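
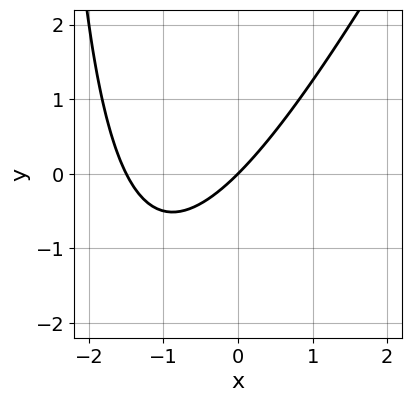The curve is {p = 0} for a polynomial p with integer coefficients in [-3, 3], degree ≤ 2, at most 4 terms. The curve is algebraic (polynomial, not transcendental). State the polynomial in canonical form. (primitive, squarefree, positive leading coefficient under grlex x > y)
2*x^2 - x*y + 3*x - 3*y

(a) The degree is 2 — a generic line meets the curve in up to 2 points.
(b) Reading off the gridlines: it meets the x-axis at x = 0 (among the integer gridlines); it crosses the y-axis at the gridline y = 0.
(c) The integer polynomial consistent with all of this is the stated p.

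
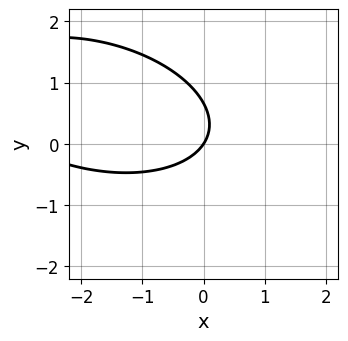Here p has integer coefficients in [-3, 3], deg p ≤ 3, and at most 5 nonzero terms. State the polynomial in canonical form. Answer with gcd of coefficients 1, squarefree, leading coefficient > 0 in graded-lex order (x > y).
1. The degree is 2 — the shape is more complex than any degree-1 curve.
2. Checking where it meets the axes: it meets the x-axis at x = 0 (among the integer gridlines); it meets the y-axis at y = 0 (among the integer gridlines).
3. Fitting integer coefficients to these (and the overall shape) gives p.

x^2 + x*y + 3*y^2 + 3*x - 2*y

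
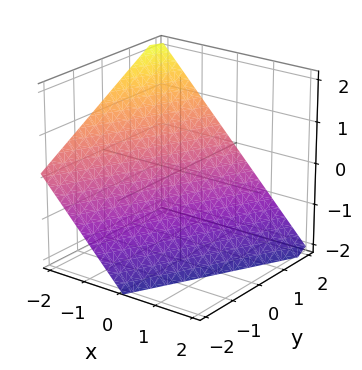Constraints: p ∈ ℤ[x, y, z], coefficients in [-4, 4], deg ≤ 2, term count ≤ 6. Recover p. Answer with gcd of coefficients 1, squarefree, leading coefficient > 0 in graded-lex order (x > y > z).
(a) deg p = 1. The surface is flat (a plane).
(b) Checking where it meets the axes: it crosses the x-axis at the gridline x = -1; it meets the y-axis at y = 2 (among the integer gridlines); it meets the z-axis at z = -1 (among the integer gridlines).
(c) The integer polynomial consistent with all of this is the stated p.

2*x - y + 2*z + 2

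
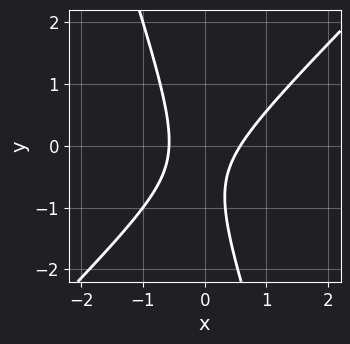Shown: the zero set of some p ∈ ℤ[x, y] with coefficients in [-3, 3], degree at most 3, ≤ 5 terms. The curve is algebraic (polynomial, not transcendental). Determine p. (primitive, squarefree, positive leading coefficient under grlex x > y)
3*x^2 - 2*x*y - y^2 - y - 1

deg p = 2. A generic line meets the curve in up to 2 points.
From the axis intercepts and sections: no y-intercept at any integer in the box.
Together with the visible shape, these determine p as stated.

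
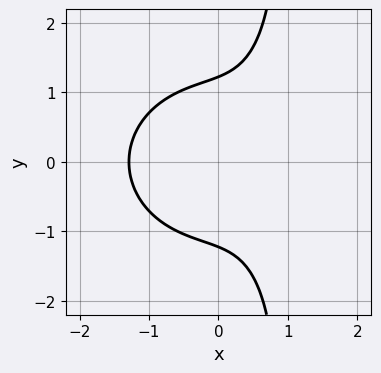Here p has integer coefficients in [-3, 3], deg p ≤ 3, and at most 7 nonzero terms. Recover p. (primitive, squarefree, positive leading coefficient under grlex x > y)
1. The degree is 3 — a generic line meets the curve in up to 3 points.
2. Symmetries: the y ↦ −y reflection is a symmetry, so y appears only in even powers.
3. These observations pin down the coefficients.

2*x^3 + 2*x*y^2 - 2*y^2 - x + 3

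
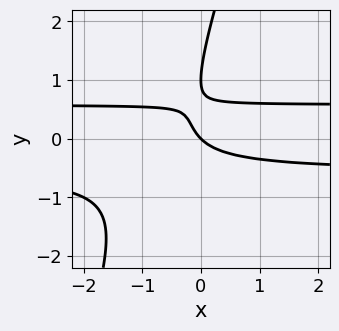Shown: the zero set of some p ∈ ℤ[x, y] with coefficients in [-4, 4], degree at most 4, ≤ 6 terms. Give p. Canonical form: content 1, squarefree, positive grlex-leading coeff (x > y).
deg p = 3. No degree-2 curve has this shape.
Against the integer gridlines: one x-axis crossing is at x = 0; the y-axis gridline crossings are at y ∈ {0, 1}.
Together with the visible shape, these determine p as stated.

3*x*y^2 - y^3 + 2*y^2 - x - y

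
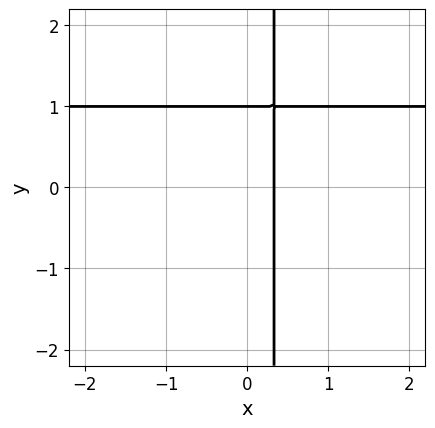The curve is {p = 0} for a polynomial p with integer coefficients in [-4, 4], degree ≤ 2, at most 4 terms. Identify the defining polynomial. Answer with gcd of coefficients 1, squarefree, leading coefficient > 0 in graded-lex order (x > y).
3*x*y - 3*x - y + 1

The degree is 2 — a generic line meets the curve in up to 2 points.
Reading off the gridlines: one y-axis crossing is at y = 1.
Matching integer coefficients to the picture gives p.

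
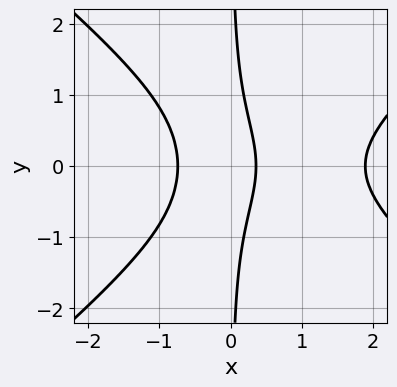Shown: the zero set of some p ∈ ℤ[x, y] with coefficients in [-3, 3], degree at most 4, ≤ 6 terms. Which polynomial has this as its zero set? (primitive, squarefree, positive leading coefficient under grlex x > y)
1. The degree is 3 — a generic line meets the curve in up to 3 points.
2. Symmetries: mirror symmetry y ↦ −y ⇒ only even powers of y.
3. Reading off the gridlines: the curve avoids every integer y-axis point in the box.
4. Solving for integer coefficients yields p as stated.

2*x^3 - 3*x*y^2 - 3*x^2 - 2*x + 1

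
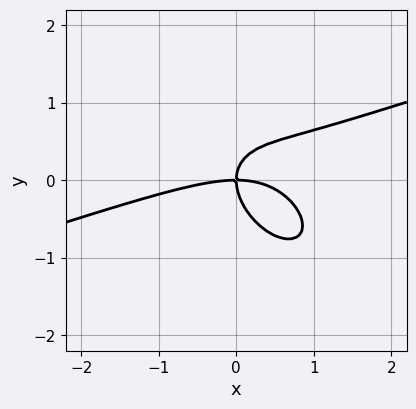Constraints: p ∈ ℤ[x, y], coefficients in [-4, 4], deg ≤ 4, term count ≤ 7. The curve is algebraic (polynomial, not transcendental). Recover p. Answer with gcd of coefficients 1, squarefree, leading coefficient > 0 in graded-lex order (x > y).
x^3 - 2*x^2*y - 2*x*y^2 - 3*y^3 + 3*x*y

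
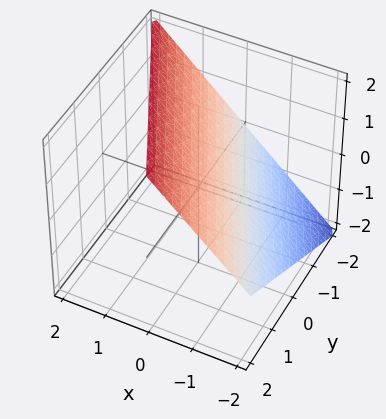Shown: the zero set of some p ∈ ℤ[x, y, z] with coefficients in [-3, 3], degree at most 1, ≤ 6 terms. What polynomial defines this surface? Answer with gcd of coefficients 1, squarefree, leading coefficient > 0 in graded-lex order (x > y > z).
2*x + y - 2*z + 2

deg p = 1.
From the axis intercepts and sections: it crosses the y-axis at the gridline y = -2; it meets the z-axis at z = 1 (among the integer gridlines); it crosses the x-axis at the gridline x = -1.
Putting this together gives p.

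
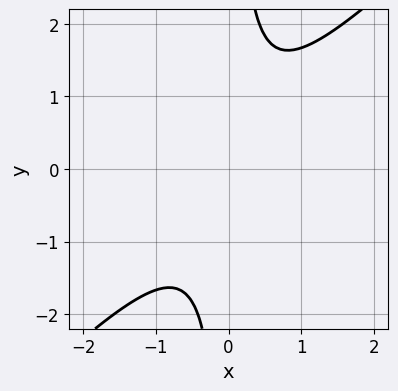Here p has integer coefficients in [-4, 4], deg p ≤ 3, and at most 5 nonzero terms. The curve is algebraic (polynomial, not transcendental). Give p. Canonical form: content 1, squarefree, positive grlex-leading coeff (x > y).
3*x^2 - 3*x*y + 2

1. deg p = 2.
2. Reading off the gridlines: no y-intercept at any integer in the box; it misses every integer gridline on the x-axis.
3. These observations pin down the coefficients.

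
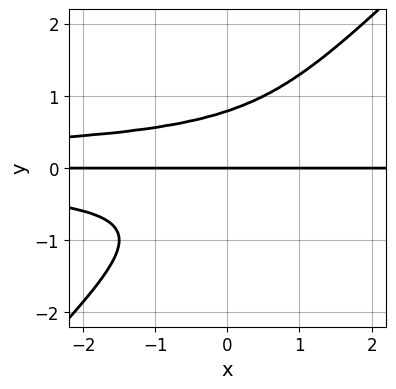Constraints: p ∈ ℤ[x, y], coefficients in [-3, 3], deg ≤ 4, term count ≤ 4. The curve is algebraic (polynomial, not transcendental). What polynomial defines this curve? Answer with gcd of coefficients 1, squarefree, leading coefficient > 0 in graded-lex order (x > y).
Degree: a generic line meets the curve in up to 4 points, so deg p = 4.
Reading off the gridlines: every point of the x-axis in the box is on the curve; one y-axis crossing is at y = 0.
Fitting integer coefficients to these (and the overall shape) gives p.

2*x*y^3 - 2*y^4 + y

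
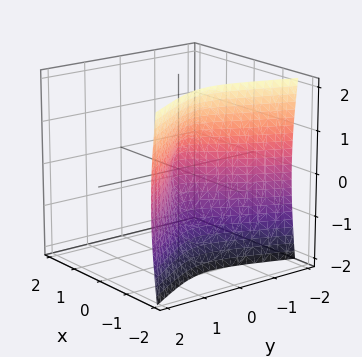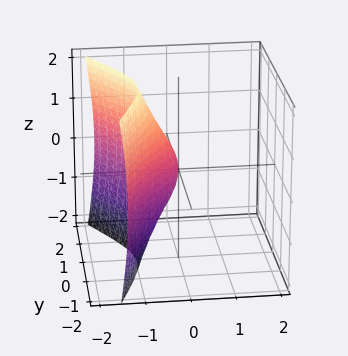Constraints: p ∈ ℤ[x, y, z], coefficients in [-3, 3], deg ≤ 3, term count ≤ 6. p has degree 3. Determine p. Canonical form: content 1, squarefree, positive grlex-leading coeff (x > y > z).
Degree: a generic line meets the surface in up to 3 points, so deg p = 3.
From the axis intercepts and sections: it meets the x-axis at x = 0 (among the integer gridlines); one z-axis crossing is at z = 0; it meets the y-axis at y = 0 (among the integer gridlines).
Fitting integer coefficients to these (and the overall shape) gives p.

3*x^3 + x^2*y + 3*y^2 + z^2 + 2*x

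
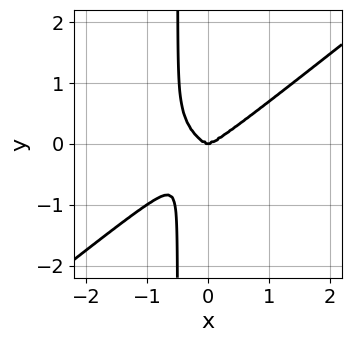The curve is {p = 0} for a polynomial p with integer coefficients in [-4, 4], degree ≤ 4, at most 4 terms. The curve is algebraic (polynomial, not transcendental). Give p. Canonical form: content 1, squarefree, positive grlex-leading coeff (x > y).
x^4 - 2*x*y^3 - y^3

First, deg p = 4.
Then, from the visible intercepts: it meets the x-axis at x = 0 (among the integer gridlines); one y-axis crossing is at y = 0.
Finally, assembling these constraints gives the stated polynomial.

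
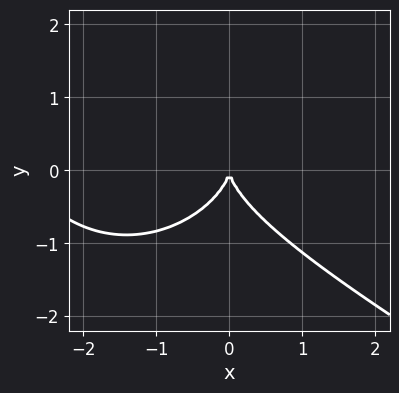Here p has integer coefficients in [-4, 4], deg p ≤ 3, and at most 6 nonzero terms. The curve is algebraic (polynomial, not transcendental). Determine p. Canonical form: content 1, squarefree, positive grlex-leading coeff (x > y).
x^3 + x^2*y + 2*y^3 + 3*x^2

1. Degree: a generic line meets the curve in up to 3 points, so deg p = 3.
2. Against the integer gridlines: one y-axis crossing is at y = 0; it meets the x-axis at x = 0 (among the integer gridlines).
3. These observations pin down the coefficients.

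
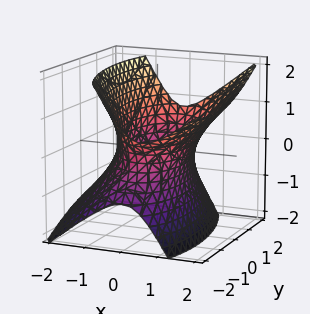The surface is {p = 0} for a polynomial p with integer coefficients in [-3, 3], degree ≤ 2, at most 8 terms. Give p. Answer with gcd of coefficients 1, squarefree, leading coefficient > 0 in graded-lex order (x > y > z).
3*x^2 + x*y - 2*x*z + y^2 - 2*z^2 - 3

(a) deg p = 2. No degree-1 surface has this shape.
(b) Observable constraints: among the integer gridlines, it crosses the x-axis at x ∈ {-1, 1}; no z-intercept at any integer in the box.
(c) Fitting integer coefficients to these (and the overall shape) gives p.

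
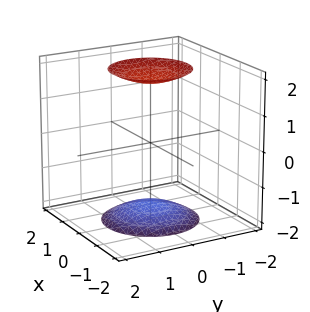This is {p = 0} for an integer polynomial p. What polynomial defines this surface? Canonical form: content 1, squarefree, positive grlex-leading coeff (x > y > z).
x^2 + y^2 - z^2 + 3

1. I count 2 distinct pieces.
2. The degree is 2 — two separate bowl-shaped sheets opening away from each other; a quadric.
3. By symmetry, the surface is invariant under rotation about z: p = q(x² + y², z); mirror symmetry z ↦ −z ⇒ only even powers of z.
4. Against the integer gridlines: a circular section at z = -2 has radius exactly 1; no y-intercept at any integer in the box; no x-intercept at any integer in the box.
5. The integer polynomial consistent with all of this is the stated p.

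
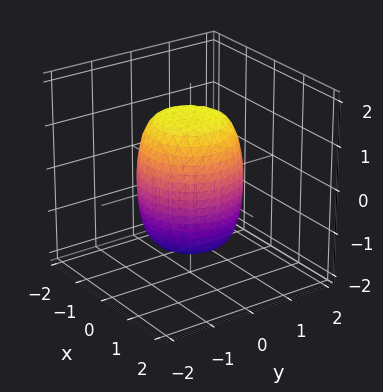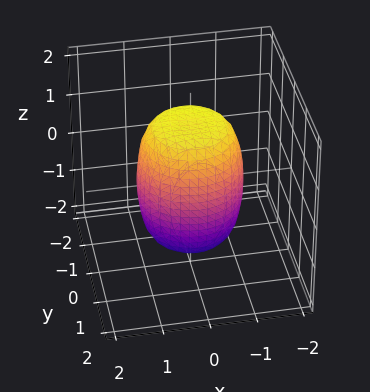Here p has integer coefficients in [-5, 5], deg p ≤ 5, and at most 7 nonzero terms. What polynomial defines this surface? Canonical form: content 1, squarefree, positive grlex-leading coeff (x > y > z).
(a) deg p = 4. A generic line meets the surface in up to 4 points.
(b) Symmetry: the surface is invariant under rotation about z: p = q(x² + y², z).
(c) From the visible intercepts: a circular section at z = 1 has radius exactly 1.
(d) Solving for integer coefficients yields p as stated.

2*x^4 + 4*x^2*y^2 + 2*y^4 - x^2 - y^2 + z^2 - 2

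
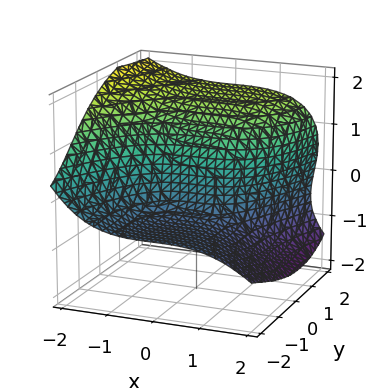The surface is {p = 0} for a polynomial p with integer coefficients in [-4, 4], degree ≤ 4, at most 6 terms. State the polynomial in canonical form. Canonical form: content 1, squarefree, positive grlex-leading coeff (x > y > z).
x^3 + y^2*z + 2*z^3 - 3*y*z - 3*y

First, degree: the shape is more complex than any degree-2 surface, so deg p = 3.
Next, checking where it meets the axes: it crosses the x-axis at the gridline x = 0; it crosses the y-axis at the gridline y = 0; it meets the z-axis at z = 0 (among the integer gridlines).
Finally, putting this together gives p.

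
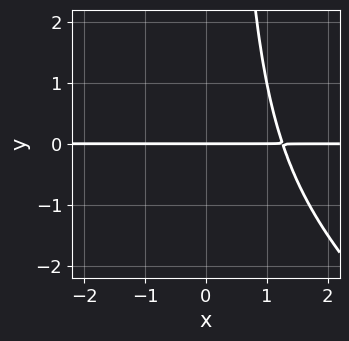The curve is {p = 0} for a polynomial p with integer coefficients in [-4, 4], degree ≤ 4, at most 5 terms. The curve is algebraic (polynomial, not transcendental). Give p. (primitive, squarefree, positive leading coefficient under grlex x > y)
x^3*y + x^2*y^2 - 2*y

(a) deg p = 4. The shape is more complex than any degree-3 curve.
(b) Observable constraints: it meets the y-axis at y = 0 (among the integer gridlines); the visible x-axis segment lies entirely on the curve.
(c) These observations pin down the coefficients.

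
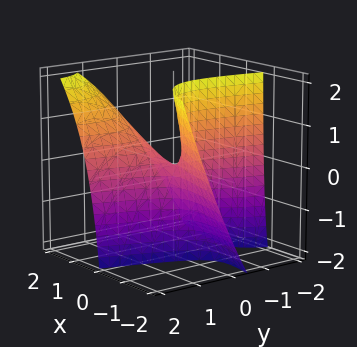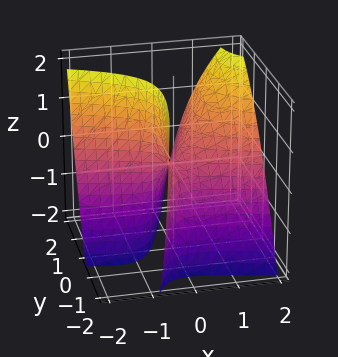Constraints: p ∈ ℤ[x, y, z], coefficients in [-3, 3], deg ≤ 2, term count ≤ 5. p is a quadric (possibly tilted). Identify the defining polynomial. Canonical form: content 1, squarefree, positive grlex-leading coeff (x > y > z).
The degree is 2 — the shape is more complex than any degree-1 surface.
Reading off the gridlines: it meets the y-axis at y = 0 (among the integer gridlines); it meets the x-axis at x = 0 (among the integer gridlines); one z-axis crossing is at z = 0.
Fitting integer coefficients to these (and the overall shape) gives p.

x^2 + 3*x*y - 2*x*z - y^2 - z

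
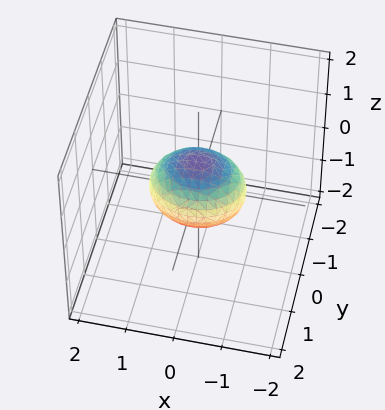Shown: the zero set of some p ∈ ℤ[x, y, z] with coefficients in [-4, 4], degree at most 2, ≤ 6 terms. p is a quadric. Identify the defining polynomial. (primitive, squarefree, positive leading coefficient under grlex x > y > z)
2*x^2 + 3*y^2 + 3*z^2 - 2

First, degree: bounded and convex; a quadric, so deg p = 2.
Next, symmetries: it's symmetric under x → −x, forcing even powers of x; the y ↦ −y reflection is a symmetry, so y appears only in even powers; the z ↦ −z reflection is a symmetry, so z appears only in even powers.
Then, against the integer gridlines: among the integer gridlines, it crosses the x-axis at x ∈ {-1, 1}.
Finally, assembling these constraints gives the stated polynomial.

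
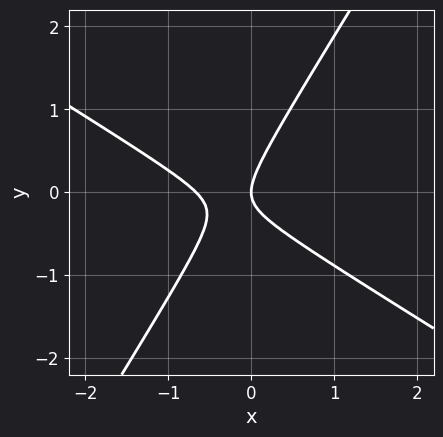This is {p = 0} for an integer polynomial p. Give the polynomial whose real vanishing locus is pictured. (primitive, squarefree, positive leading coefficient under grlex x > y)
3*x^2 + 3*x*y - 3*y^2 + 2*x

1. deg p = 2. A generic line meets the curve in up to 2 points.
2. From the axis intercepts and sections: one x-axis crossing is at x = 0; it meets the y-axis at y = 0 (among the integer gridlines).
3. Together with the visible shape, these determine p as stated.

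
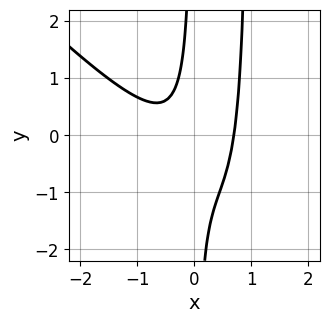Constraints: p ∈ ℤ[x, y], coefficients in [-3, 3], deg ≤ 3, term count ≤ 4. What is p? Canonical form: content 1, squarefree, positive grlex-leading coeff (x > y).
3*x^3 + 3*x^2*y - 3*x*y - 1

(a) Degree: the shape is more complex than any degree-2 curve, so deg p = 3.
(b) Observable constraints: the curve avoids every integer y-axis point in the box.
(c) These observations pin down the coefficients.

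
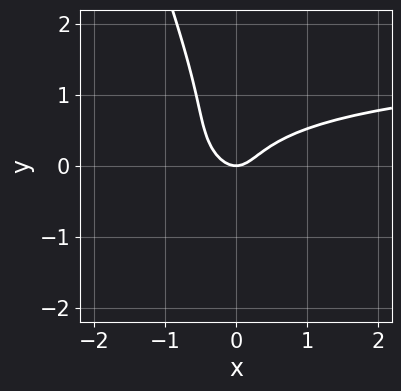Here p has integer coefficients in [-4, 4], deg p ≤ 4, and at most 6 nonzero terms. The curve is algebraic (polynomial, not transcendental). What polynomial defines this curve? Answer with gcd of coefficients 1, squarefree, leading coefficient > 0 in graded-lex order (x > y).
First, degree: a generic line meets the curve in up to 3 points, so deg p = 3.
Next, checking where it meets the axes: it meets the y-axis at y = 0 (among the integer gridlines); one x-axis crossing is at x = 0.
Finally, solving for integer coefficients yields p as stated.

x^2*y + 3*x*y^2 + y^3 - 2*x^2 + y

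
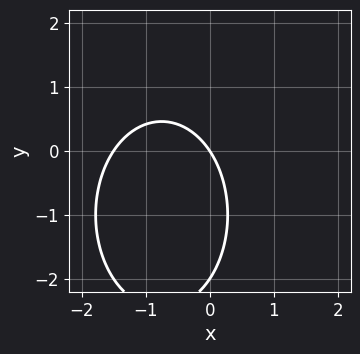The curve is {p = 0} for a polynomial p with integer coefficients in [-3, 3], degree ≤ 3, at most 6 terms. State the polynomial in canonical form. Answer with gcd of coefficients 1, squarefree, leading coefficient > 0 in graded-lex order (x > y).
2*x^2 + y^2 + 3*x + 2*y

First, degree: the shape is more complex than any degree-1 curve, so deg p = 2.
Then, from the visible intercepts: the y-axis gridline crossings are at y ∈ {-2, 0}; it crosses the x-axis at the gridline x = 0.
Finally, solving for integer coefficients yields p as stated.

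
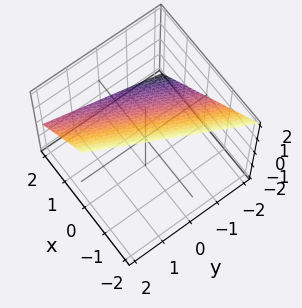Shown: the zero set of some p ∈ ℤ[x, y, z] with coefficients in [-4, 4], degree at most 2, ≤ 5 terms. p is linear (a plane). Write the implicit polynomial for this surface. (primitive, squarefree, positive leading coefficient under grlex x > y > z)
2*x - y + 2*z - 2

deg p = 1. Every cross-section is a straight line — this is a plane.
Reading off the gridlines: it crosses the x-axis at the gridline x = 1; it crosses the y-axis at the gridline y = -2.
Matching integer coefficients to the picture gives p. Check: (0, 0, 1) on the z-axis lies on the surface, and p(0, 0, 1) = 0. ✓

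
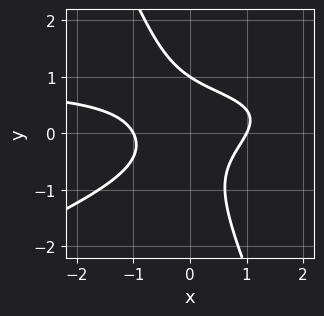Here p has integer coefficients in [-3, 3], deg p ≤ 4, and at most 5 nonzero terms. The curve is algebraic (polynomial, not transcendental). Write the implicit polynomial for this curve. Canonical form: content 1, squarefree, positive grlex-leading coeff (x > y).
deg p = 3.
Reading off the gridlines: one y-axis crossing is at y = 1; the x-axis gridline crossings are at x ∈ {-1, 1}.
Assembling these constraints gives the stated polynomial.

x^2*y - 2*x*y^2 - y^3 - x^2 + 1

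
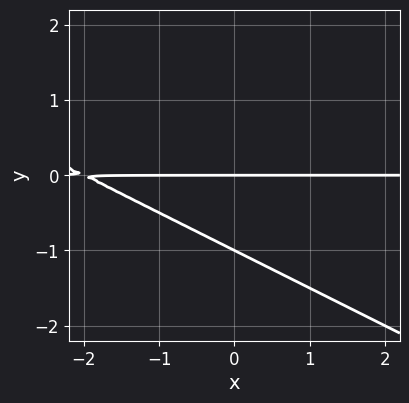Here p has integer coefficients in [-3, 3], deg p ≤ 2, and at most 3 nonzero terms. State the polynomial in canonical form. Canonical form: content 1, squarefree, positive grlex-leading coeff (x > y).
Degree: a generic line meets the curve in up to 2 points, so deg p = 2.
Against the integer gridlines: among the integer gridlines, it crosses the y-axis at y ∈ {-1, 0}; the visible x-axis segment lies entirely on the curve.
The integer polynomial consistent with all of this is the stated p.

x*y + 2*y^2 + 2*y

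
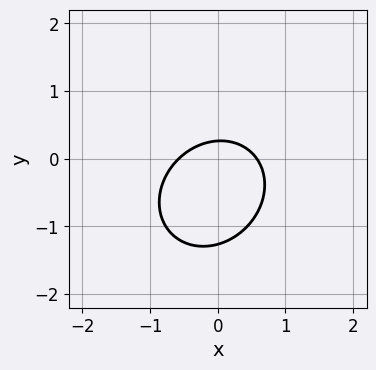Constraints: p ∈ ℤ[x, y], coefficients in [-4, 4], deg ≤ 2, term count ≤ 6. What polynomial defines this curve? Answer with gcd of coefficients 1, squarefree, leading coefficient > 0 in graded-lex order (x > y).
deg p = 2. No degree-1 curve has this shape.
Solving for integer coefficients yields p as stated.

3*x^2 - x*y + 3*y^2 + 3*y - 1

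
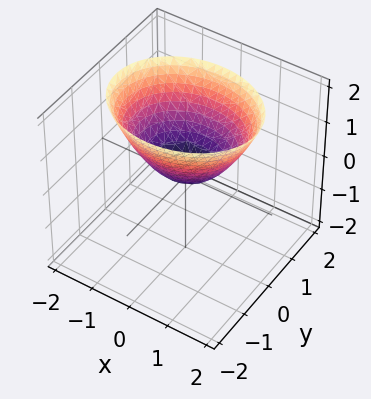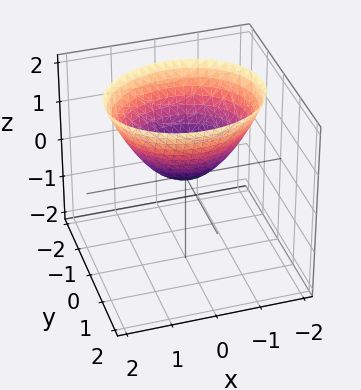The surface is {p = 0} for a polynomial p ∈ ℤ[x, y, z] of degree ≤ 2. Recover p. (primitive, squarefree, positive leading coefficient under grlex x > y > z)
2*x^2 + 3*y^2 - 3*z

deg p = 2.
Symmetries: it's symmetric under x → −x, forcing even powers of x; mirror symmetry y ↦ −y ⇒ only even powers of y.
Against the integer gridlines: it meets the x-axis at x = 0 (among the integer gridlines); it meets the z-axis at z = 0 (among the integer gridlines).
Fitting integer coefficients to these (and the overall shape) gives p.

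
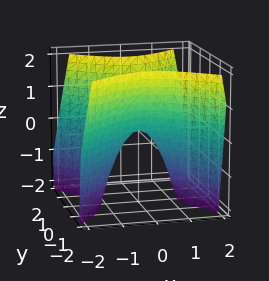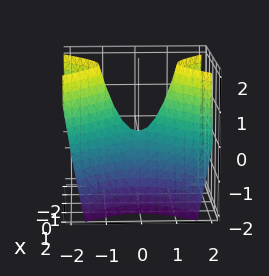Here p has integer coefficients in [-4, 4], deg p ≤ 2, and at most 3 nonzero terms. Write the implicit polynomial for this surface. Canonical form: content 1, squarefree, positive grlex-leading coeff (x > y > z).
deg p = 2.
Symmetries: the x ↦ −x reflection is a symmetry, so x appears only in even powers; the y ↦ −y reflection is a symmetry, so y appears only in even powers.
Reading off the gridlines: it crosses the z-axis at the gridline z = 0; it meets the x-axis at x = 0 (among the integer gridlines).
Putting this together gives p.

3*x^2 - 3*y^2 + 2*z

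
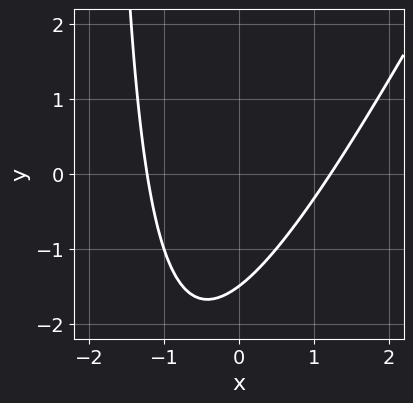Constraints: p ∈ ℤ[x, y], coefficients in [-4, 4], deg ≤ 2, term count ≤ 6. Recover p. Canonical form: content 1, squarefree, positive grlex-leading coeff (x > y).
1. The degree is 2 — the shape is more complex than any degree-1 curve.
2. The integer polynomial consistent with all of this is the stated p.

2*x^2 - x*y - 2*y - 3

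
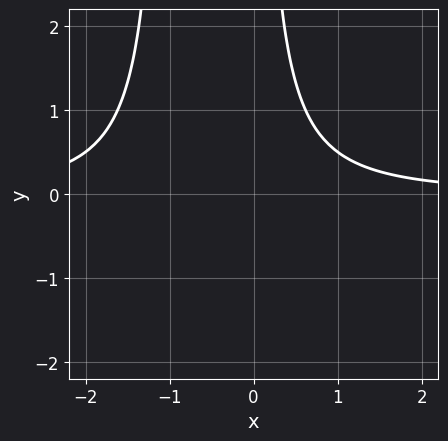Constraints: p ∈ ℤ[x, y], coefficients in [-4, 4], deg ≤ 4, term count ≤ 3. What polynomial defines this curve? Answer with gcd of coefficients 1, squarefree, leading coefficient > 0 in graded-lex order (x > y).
(a) deg p = 3. No degree-2 curve has this shape.
(b) Against the integer gridlines: the curve avoids every integer y-axis point in the box; it misses every integer gridline on the x-axis.
(c) Putting this together gives p.

x^2*y + x*y - 1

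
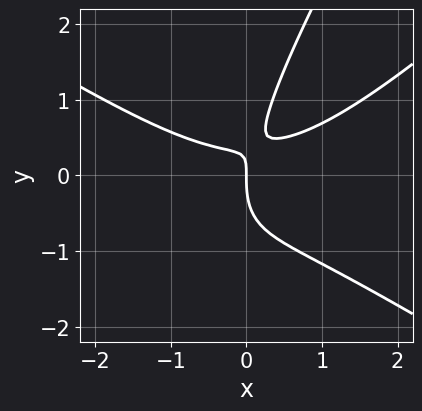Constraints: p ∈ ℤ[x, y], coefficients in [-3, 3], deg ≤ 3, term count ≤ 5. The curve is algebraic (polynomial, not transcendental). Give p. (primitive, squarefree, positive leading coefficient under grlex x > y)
x^3 - 2*x*y^2 + y^3 - 2*x*y + x

(a) The degree is 3 — the shape is more complex than any degree-2 curve.
(b) Observable constraints: one x-axis crossing is at x = 0; one y-axis crossing is at y = 0.
(c) Matching integer coefficients to the picture gives p.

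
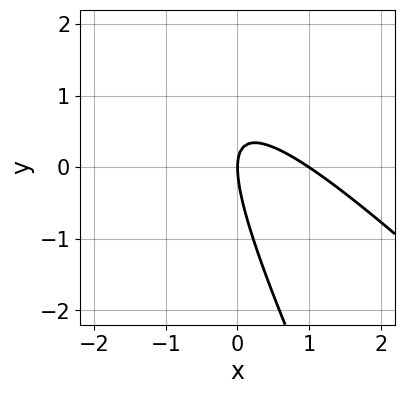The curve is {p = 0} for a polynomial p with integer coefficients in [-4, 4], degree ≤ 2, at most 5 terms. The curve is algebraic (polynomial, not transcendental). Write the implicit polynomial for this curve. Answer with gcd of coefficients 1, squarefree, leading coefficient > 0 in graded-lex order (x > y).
(a) The degree is 2 — a generic line meets the curve in up to 2 points.
(b) From the visible intercepts: the x-axis gridline crossings are at x ∈ {0, 1}; one y-axis crossing is at y = 0.
(c) Putting this together gives p.

2*x^2 + 3*x*y + y^2 - 2*x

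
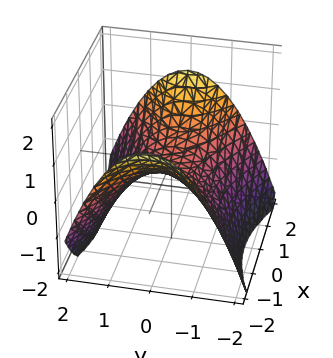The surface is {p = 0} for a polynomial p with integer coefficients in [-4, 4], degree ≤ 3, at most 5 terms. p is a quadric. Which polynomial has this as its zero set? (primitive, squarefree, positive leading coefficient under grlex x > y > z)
Degree: a saddle surface; a quadric, so deg p = 2.
Symmetries: mirror symmetry x ↦ −x ⇒ only even powers of x; mirror symmetry y ↦ −y ⇒ only even powers of y.
From the axis intercepts and sections: it crosses the x-axis at the gridline x = 0; it meets the z-axis at z = 0 (among the integer gridlines); one y-axis crossing is at y = 0.
Fitting integer coefficients to these (and the overall shape) gives p.

x^2 - 2*y^2 - 3*z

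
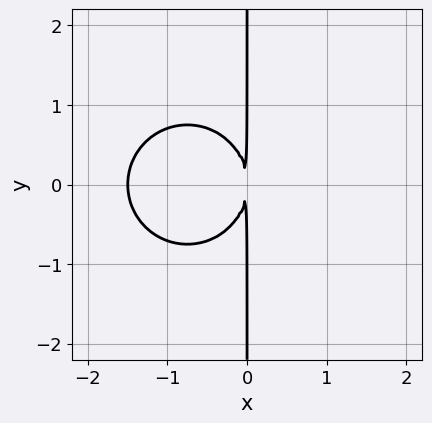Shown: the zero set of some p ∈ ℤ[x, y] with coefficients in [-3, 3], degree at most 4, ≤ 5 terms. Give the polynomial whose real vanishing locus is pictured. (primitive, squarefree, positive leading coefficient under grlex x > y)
2*x^3 + 2*x*y^2 + 3*x^2

1. Degree: a generic line meets the curve in up to 3 points, so deg p = 3.
2. Symmetries: it's symmetric under y → −y, forcing even powers of y.
3. From the visible intercepts: the visible y-axis segment lies entirely on the curve.
4. Together with the visible shape, these determine p as stated.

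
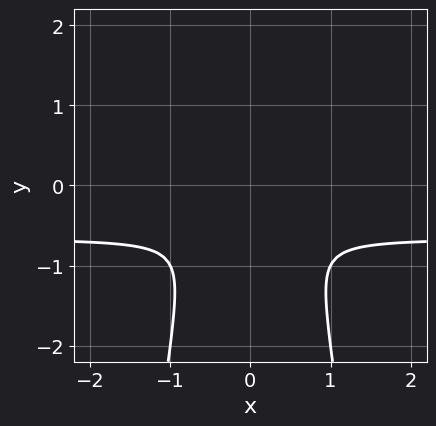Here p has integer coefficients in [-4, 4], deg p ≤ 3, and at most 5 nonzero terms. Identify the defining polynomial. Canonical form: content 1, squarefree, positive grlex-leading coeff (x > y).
The degree is 3 — a generic line meets the curve in up to 3 points.
Symmetries: the x ↦ −x reflection is a symmetry, so x appears only in even powers.
These observations pin down the coefficients.

3*x^2*y + 2*x^2 + y^2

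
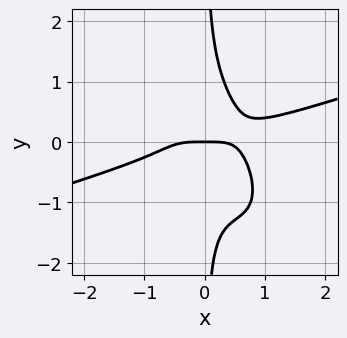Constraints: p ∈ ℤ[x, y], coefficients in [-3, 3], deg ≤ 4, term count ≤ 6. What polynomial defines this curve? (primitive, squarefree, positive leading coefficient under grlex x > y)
x^4 - 2*x^3*y - 3*x^2*y^2 - 2*x*y^3 + y

Degree: a generic line meets the curve in up to 4 points, so deg p = 4.
Reading off the gridlines: one x-axis crossing is at x = 0; one y-axis crossing is at y = 0.
Matching integer coefficients to the picture gives p.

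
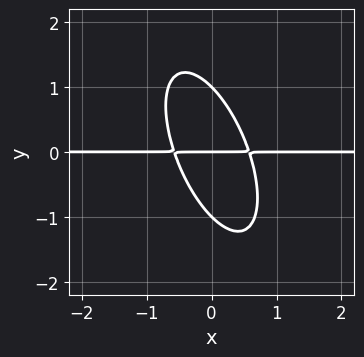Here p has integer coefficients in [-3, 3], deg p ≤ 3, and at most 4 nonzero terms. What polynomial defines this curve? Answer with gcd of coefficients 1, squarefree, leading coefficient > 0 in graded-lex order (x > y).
3*x^2*y + 2*x*y^2 + y^3 - y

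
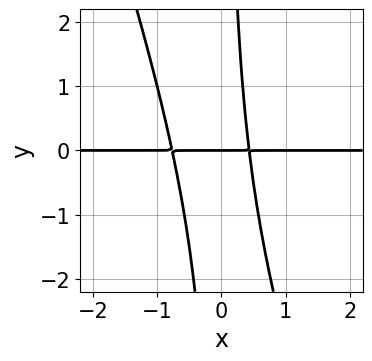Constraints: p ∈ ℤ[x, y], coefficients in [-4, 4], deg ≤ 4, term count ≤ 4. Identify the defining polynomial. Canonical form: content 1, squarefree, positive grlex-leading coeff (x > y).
3*x^2*y + x*y^2 + x*y - y

Degree: the shape is more complex than any degree-2 curve, so deg p = 3.
Reading off the gridlines: every point of the x-axis in the box is on the curve; it meets the y-axis at y = 0 (among the integer gridlines).
Assembling these constraints gives the stated polynomial.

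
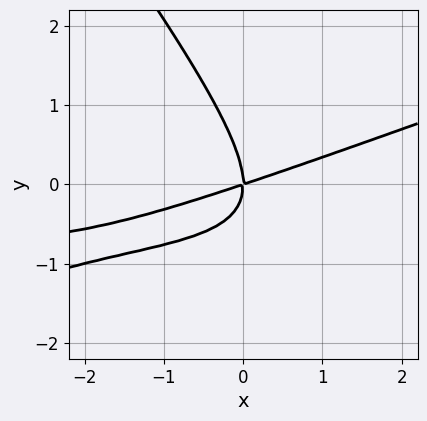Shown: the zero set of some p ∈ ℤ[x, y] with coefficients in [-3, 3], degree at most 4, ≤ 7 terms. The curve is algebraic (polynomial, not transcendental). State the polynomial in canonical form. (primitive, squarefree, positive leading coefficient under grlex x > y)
First, degree: no degree-2 curve has this shape, so deg p = 3.
Next, reading off the gridlines: it crosses the y-axis at the gridline y = 0; one x-axis crossing is at x = 0.
Finally, these observations pin down the coefficients.

x^2*y - 2*x*y^2 - 2*y^3 + x^2 - 3*x*y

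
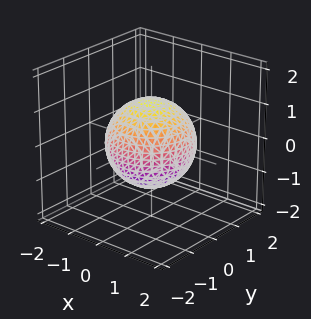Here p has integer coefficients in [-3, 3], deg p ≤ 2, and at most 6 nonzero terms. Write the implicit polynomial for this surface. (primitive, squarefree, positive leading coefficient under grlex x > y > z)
2*x^2 + 2*y^2 + 2*z^2 - 3

1. deg p = 2.
2. Symmetries: rotational symmetry about the z-axis ⇒ p depends on x, y only through x² + y²; mirror symmetry z ↦ −z ⇒ only even powers of z.
3. From the visible intercepts: a circular section at z = -1 has radius between 0 and 1.
4. Solving for integer coefficients yields p as stated.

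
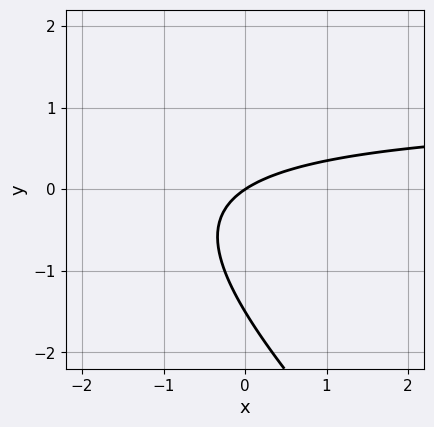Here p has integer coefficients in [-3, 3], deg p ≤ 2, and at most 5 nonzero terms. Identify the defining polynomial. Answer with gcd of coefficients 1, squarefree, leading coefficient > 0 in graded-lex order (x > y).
2*x*y + 2*y^2 - 2*x + 3*y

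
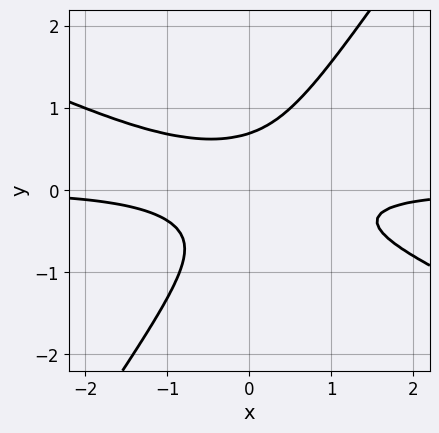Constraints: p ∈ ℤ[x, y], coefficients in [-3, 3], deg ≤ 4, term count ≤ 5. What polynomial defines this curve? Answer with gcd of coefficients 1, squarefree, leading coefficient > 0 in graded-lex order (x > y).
(a) The degree is 3 — no degree-2 curve has this shape.
(b) Reading off the gridlines: no x-intercept at any integer in the box.
(c) Matching integer coefficients to the picture gives p.

2*x^2*y + 3*x*y^2 - 3*y^3 + 1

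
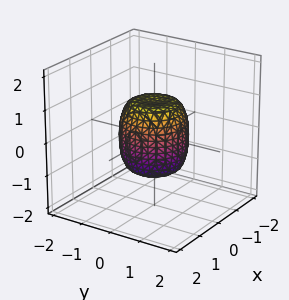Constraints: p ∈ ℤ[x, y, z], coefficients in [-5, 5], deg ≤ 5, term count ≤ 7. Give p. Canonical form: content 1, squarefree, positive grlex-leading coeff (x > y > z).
2*x^4 + 4*x^2*y^2 + 2*y^4 - x^2 - y^2 + z^2 - 1

First, deg p = 4. The shape is more complex than any degree-3 surface.
Then, symmetries: the surface is invariant under rotation about z: p = q(x² + y², z).
Next, from the visible intercepts: among the integer gridlines, it crosses the y-axis at y ∈ {-1, 1}; the z-axis gridline crossings are at z ∈ {-1, 1}.
Finally, fitting integer coefficients to these (and the overall shape) gives p. Check: (1, 0, 0) on the x-axis lies on the surface, and p(1, 0, 0) = 0. ✓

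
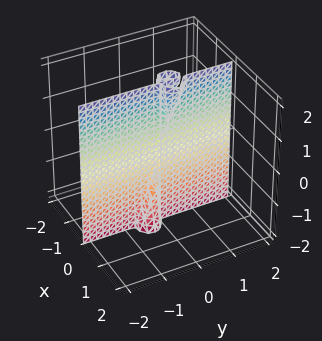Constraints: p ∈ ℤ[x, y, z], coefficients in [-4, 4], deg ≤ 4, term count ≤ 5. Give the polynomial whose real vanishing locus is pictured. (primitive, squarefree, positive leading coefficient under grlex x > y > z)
2*x^3 + 3*x*y^2 - x*y*z

1. There are 3 components. They look like related sheets of one shape, so recover p as a whole.
2. Degree: a generic line meets the surface in up to 3 points, so deg p = 3.
3. Against the integer gridlines: the visible y-axis segment lies entirely on the surface; every point of the z-axis in the box is on the surface; it meets the x-axis at x = 0 (among the integer gridlines).
4. Assembling these constraints gives the stated polynomial.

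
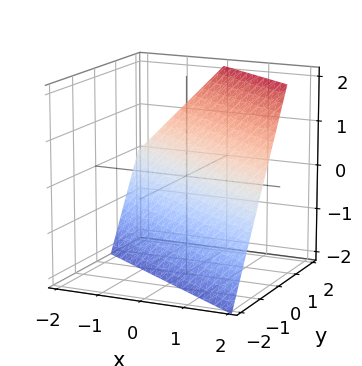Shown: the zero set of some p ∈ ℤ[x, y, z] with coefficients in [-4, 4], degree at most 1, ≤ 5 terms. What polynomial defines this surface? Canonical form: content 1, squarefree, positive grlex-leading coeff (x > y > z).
2*x + 3*y - 2*z - 2

(a) The degree is 1 — every cross-section is a straight line — this is a plane.
(b) Checking where it meets the axes: one x-axis crossing is at x = 1; it crosses the z-axis at the gridline z = -1.
(c) Solving for integer coefficients yields p as stated.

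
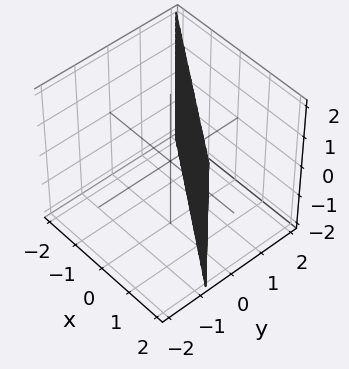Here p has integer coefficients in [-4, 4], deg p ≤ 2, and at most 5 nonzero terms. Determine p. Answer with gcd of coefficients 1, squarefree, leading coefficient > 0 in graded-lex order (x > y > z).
2*x + 3*y - 2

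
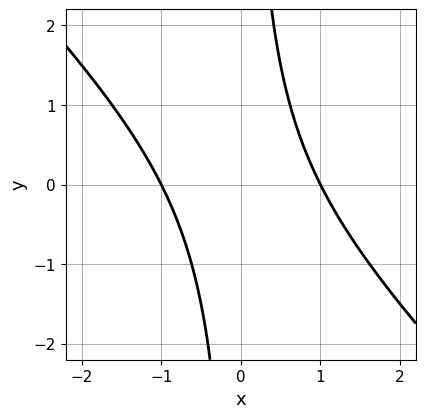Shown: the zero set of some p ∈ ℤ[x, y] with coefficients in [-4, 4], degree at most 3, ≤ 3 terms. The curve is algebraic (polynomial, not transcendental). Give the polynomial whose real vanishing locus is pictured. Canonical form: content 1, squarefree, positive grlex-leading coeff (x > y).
x^2 + x*y - 1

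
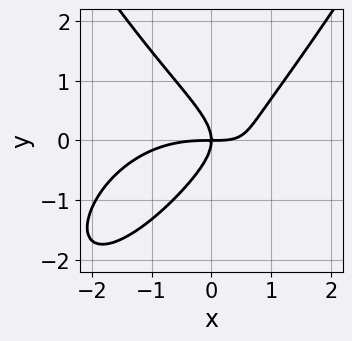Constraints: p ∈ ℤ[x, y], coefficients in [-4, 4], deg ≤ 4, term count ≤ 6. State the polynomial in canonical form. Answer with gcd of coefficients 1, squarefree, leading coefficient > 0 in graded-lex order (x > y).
x^4 + 3*x^2*y - 3*y^3 - 3*x*y

The degree is 4 — a generic line meets the curve in up to 4 points.
From the visible intercepts: it crosses the y-axis at the gridline y = 0; it meets the x-axis at x = 0 (among the integer gridlines).
Assembling these constraints gives the stated polynomial.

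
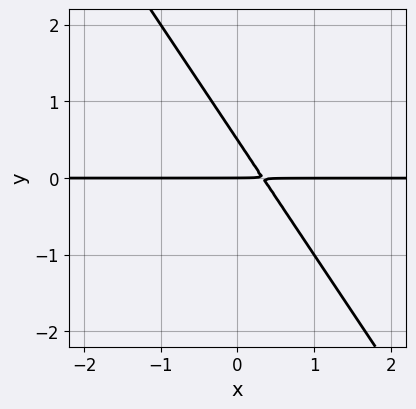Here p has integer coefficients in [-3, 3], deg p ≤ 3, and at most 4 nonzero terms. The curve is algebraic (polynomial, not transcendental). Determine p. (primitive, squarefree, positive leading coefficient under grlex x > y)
3*x*y + 2*y^2 - y

First, deg p = 2. A generic line meets the curve in up to 2 points.
Next, against the integer gridlines: the visible x-axis segment lies entirely on the curve; it crosses the y-axis at the gridline y = 0.
Finally, matching integer coefficients to the picture gives p.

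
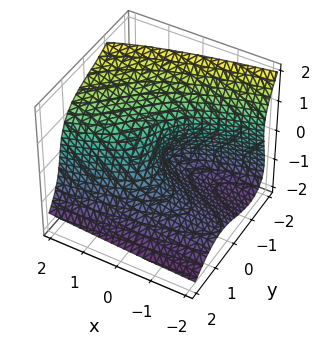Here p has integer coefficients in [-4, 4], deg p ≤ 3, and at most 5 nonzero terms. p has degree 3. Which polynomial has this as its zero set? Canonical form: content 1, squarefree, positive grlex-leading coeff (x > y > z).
2*y^3 + 2*z^3 - x*z + 3*y*z - 3*x

1. Degree: no degree-2 surface has this shape, so deg p = 3.
2. From the visible intercepts: it crosses the z-axis at the gridline z = 0; one y-axis crossing is at y = 0.
3. The integer polynomial consistent with all of this is the stated p.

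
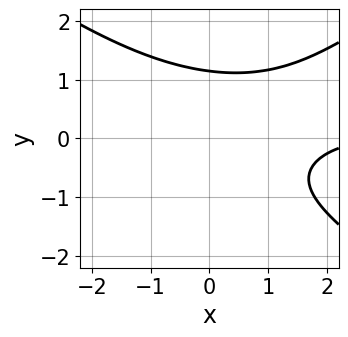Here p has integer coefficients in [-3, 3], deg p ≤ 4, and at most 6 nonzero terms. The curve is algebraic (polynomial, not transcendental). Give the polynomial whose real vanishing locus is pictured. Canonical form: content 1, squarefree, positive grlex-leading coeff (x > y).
x^2*y - 2*y^3 - x + 3

Degree: the shape is more complex than any degree-2 curve, so deg p = 3.
From the visible intercepts: it misses every integer gridline on the x-axis.
These observations pin down the coefficients.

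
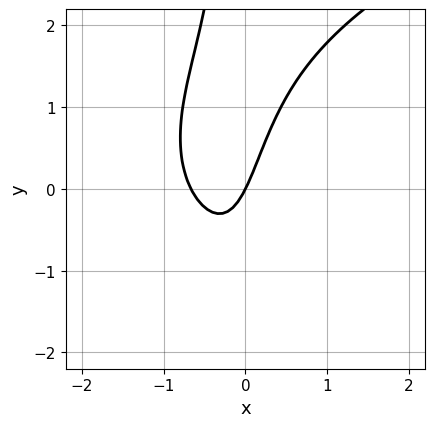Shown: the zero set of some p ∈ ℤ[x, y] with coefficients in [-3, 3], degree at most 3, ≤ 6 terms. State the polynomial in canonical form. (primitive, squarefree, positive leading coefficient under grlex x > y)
x*y^2 - 3*x^2 - 2*x + y

1. The degree is 3 — no degree-2 curve has this shape.
2. Against the integer gridlines: it meets the x-axis at x = 0 (among the integer gridlines); it meets the y-axis at y = 0 (among the integer gridlines).
3. The integer polynomial consistent with all of this is the stated p.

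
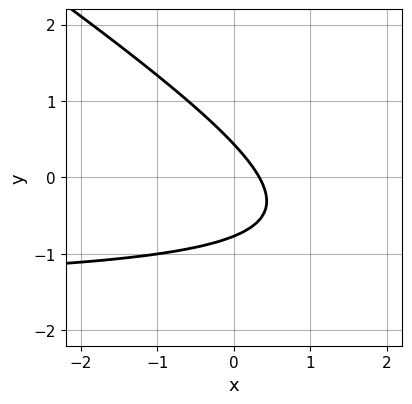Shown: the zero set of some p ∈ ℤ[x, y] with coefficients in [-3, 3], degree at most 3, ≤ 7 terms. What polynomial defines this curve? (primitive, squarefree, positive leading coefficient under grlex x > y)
1. deg p = 2.
2. Putting this together gives p.

2*x*y + 3*y^2 + 3*x + y - 1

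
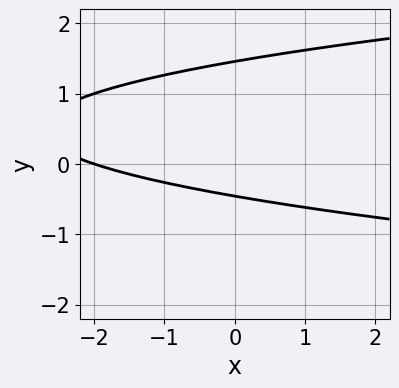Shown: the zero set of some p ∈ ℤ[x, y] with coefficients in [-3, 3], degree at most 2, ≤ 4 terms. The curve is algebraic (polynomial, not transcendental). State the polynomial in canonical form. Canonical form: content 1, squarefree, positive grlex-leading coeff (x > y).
Degree: no degree-1 curve has this shape, so deg p = 2.
Against the integer gridlines: it crosses the x-axis at the gridline x = -2.
Assembling these constraints gives the stated polynomial.

3*y^2 - x - 3*y - 2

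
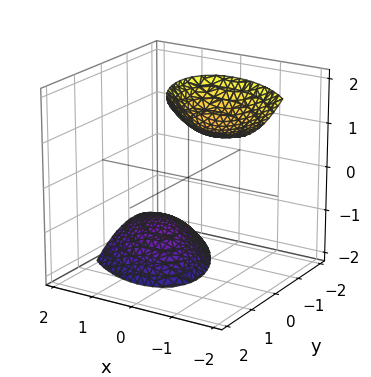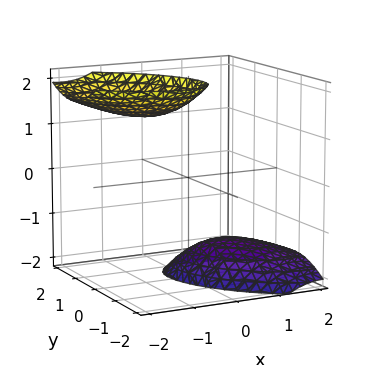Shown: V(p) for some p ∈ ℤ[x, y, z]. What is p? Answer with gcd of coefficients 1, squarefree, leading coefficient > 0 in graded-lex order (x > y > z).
2*x^2 + 2*x*y + 2*x*z + 2*y^2 - z^2 + 3

1. There are 2 components. Treating them together as one polynomial.
2. The degree is 2 — a generic line meets the surface in up to 2 points.
3. From the visible intercepts: the surface avoids every integer y-axis point in the box; the surface avoids every integer x-axis point in the box.
4. These observations pin down the coefficients.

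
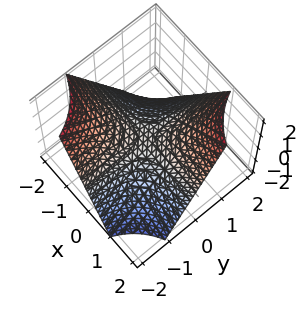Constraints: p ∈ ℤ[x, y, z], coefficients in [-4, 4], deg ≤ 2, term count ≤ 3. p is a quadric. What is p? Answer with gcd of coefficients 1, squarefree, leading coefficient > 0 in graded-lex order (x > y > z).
x*y - z

(a) The degree is 2 — a saddle surface; a quadric.
(b) Reading off the gridlines: every point of the x-axis in the box is on the surface; the visible y-axis segment lies entirely on the surface; it meets the z-axis at z = 0 (among the integer gridlines).
(c) These observations pin down the coefficients.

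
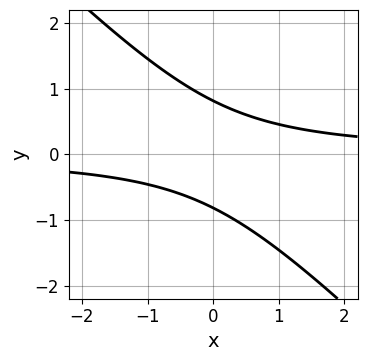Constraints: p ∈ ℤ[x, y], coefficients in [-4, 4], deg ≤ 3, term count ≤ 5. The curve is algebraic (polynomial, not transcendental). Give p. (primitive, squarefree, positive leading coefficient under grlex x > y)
3*x*y + 3*y^2 - 2

First, the degree is 2 — no degree-1 curve has this shape.
Then, against the integer gridlines: no x-intercept at any integer in the box.
Finally, solving for integer coefficients yields p as stated.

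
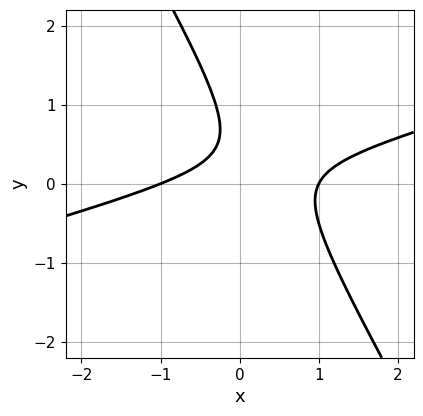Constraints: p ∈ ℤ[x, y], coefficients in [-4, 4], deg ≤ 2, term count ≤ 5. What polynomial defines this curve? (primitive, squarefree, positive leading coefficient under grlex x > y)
x^2 - 3*x*y - 2*y^2 + 2*y - 1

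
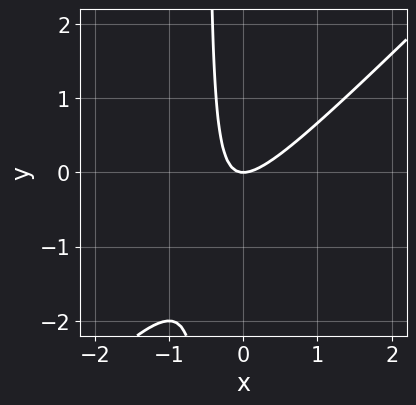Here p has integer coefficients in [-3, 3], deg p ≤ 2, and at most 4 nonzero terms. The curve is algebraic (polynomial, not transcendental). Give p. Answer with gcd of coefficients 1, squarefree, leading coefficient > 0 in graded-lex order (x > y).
2*x^2 - 2*x*y - y

First, the degree is 2 — the shape is more complex than any degree-1 curve.
Then, observable constraints: it meets the x-axis at x = 0 (among the integer gridlines); one y-axis crossing is at y = 0.
Finally, putting this together gives p.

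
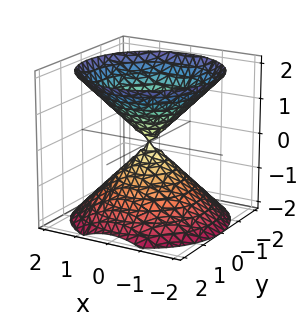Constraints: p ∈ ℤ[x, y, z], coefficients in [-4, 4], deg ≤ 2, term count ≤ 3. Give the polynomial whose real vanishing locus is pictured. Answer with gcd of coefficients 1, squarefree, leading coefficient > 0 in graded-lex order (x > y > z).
x^2 + y^2 - z^2

There are 2 components. Treating them together as one polynomial.
The degree is 2 — a double cone through the origin; a quadric.
Symmetries: it's symmetric under z → −z, forcing even powers of z; the z-axis is an axis of rotation, so x and y enter only as x² + y².
Reading off the gridlines: it meets the y-axis at y = 0 (among the integer gridlines); a circular section at z = -1 has radius exactly 1; it meets the x-axis at x = 0 (among the integer gridlines); it crosses the z-axis at the gridline z = 0.
Putting this together gives p.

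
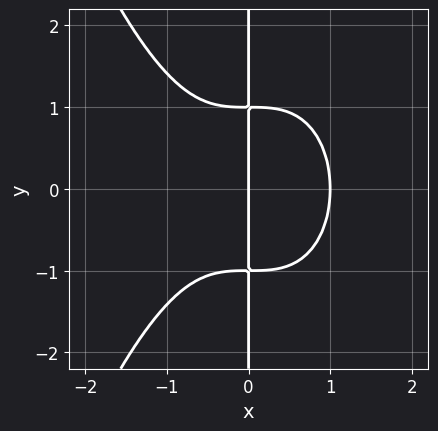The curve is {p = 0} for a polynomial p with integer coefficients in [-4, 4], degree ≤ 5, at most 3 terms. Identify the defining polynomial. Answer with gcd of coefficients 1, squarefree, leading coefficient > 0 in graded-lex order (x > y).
1. Degree: no degree-3 curve has this shape, so deg p = 4.
2. Symmetries: it's symmetric under y → −y, forcing even powers of y.
3. Observable constraints: every point of the y-axis in the box is on the curve; among the integer gridlines, it crosses the x-axis at x ∈ {0, 1}.
4. Matching integer coefficients to the picture gives p.

x^4 + x*y^2 - x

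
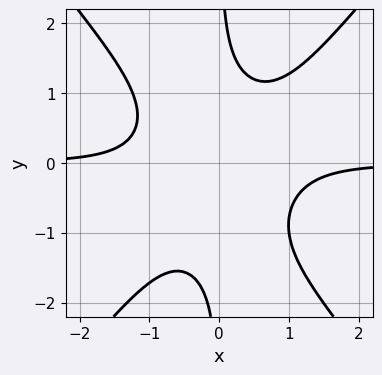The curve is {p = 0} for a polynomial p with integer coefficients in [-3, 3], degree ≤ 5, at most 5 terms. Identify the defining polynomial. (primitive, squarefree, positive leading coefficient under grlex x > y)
3*x^3*y - 2*x*y^3 - x*y^2 + 2

The degree is 4 — the shape is more complex than any degree-3 curve.
Reading off the gridlines: it misses every integer gridline on the y-axis; the curve avoids every integer x-axis point in the box.
Matching integer coefficients to the picture gives p.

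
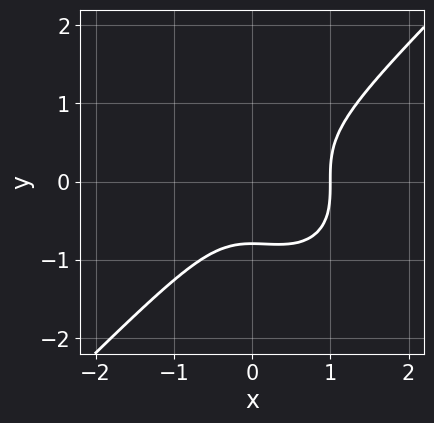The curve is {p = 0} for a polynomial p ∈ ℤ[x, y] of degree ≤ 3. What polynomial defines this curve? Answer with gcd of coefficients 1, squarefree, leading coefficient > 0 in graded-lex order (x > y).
First, the degree is 3 — a generic line meets the curve in up to 3 points.
Then, checking where it meets the axes: one x-axis crossing is at x = 1.
Finally, solving for integer coefficients yields p as stated.

2*x^3 - 2*y^3 - x^2 - 1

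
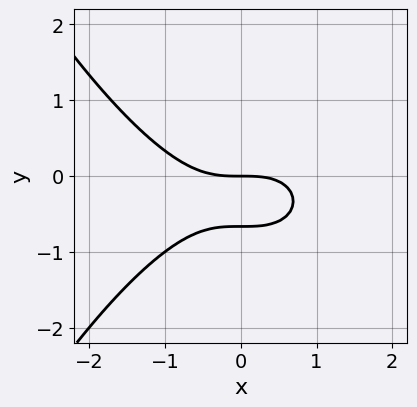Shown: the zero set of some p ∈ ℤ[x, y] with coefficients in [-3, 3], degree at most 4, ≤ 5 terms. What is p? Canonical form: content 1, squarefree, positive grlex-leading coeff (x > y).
(a) The degree is 3 — the shape is more complex than any degree-2 curve.
(b) From the visible intercepts: one y-axis crossing is at y = 0; it meets the x-axis at x = 0 (among the integer gridlines).
(c) Matching integer coefficients to the picture gives p.

x^3 + 3*y^2 + 2*y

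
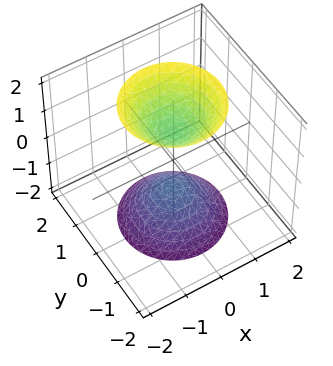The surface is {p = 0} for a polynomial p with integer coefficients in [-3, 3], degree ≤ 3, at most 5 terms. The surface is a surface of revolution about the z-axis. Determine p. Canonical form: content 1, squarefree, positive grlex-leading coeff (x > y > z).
2*x^2 + 2*y^2 - z^2 + 1

First, I count 2 distinct pieces. They look like related sheets of one shape, so recover p as a whole.
Then, the degree is 2 — a generic line meets the surface in up to 2 points.
Next, by symmetry, the surface is invariant under rotation about z: p = q(x² + y², z).
Next, reading off the gridlines: the z-axis gridline crossings are at z ∈ {-1, 1}; it misses every integer gridline on the y-axis; the surface avoids every integer x-axis point in the box.
Finally, these observations pin down the coefficients.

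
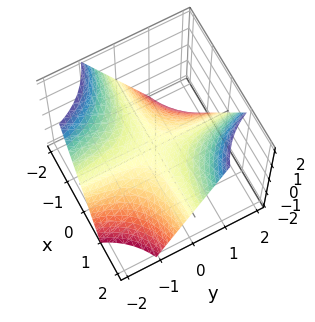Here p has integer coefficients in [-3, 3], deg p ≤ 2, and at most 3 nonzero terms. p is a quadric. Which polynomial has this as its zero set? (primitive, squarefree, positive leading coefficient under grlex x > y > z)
x*y - z

1. Degree: a saddle surface; a quadric, so deg p = 2.
2. Against the integer gridlines: the visible x-axis segment lies entirely on the surface; every point of the y-axis in the box is on the surface; it meets the z-axis at z = 0 (among the integer gridlines).
3. Together with the visible shape, these determine p as stated.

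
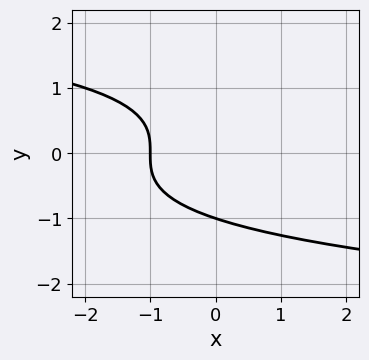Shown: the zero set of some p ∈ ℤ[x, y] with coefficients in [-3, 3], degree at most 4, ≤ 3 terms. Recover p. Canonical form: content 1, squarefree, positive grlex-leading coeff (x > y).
First, the degree is 3 — no degree-2 curve has this shape.
Then, from the axis intercepts and sections: one y-axis crossing is at y = -1; it crosses the x-axis at the gridline x = -1.
Finally, fitting integer coefficients to these (and the overall shape) gives p.

y^3 + x + 1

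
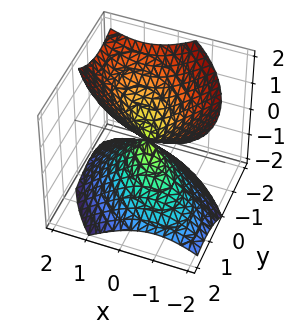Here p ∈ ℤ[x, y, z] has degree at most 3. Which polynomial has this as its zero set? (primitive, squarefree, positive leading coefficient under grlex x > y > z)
2*x^2 + 2*x*y + 2*y^2 + y*z - 2*z^2

(a) The picture has 2 separate pieces.
(b) deg p = 2.
(c) From the visible intercepts: it crosses the z-axis at the gridline z = 0; it crosses the x-axis at the gridline x = 0; it crosses the y-axis at the gridline y = 0.
(d) The integer polynomial consistent with all of this is the stated p.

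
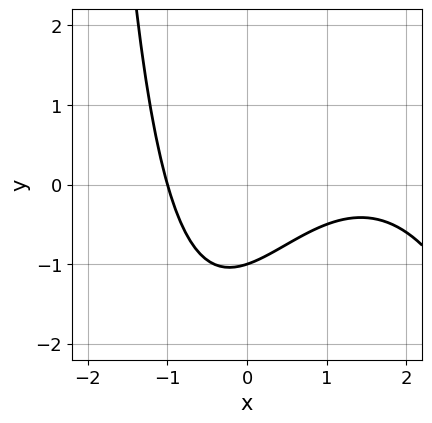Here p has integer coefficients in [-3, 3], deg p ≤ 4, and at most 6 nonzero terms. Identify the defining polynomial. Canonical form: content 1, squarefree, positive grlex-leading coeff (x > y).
x^3 - 2*x^2 + x*y + 3*y + 3

1. The degree is 3 — no degree-2 curve has this shape.
2. From the axis intercepts and sections: it meets the y-axis at y = -1 (among the integer gridlines); it meets the x-axis at x = -1 (among the integer gridlines).
3. Fitting integer coefficients to these (and the overall shape) gives p.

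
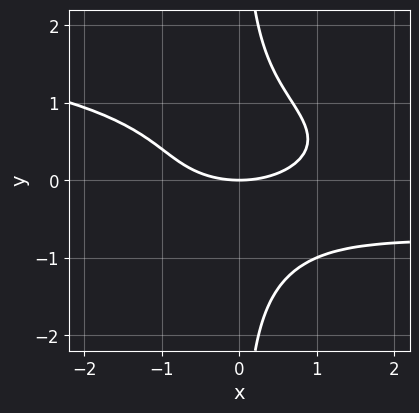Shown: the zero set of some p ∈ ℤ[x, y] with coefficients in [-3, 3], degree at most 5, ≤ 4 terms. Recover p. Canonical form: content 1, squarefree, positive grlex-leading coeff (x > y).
3*x*y^3 + x^2*y + x^2 - 3*y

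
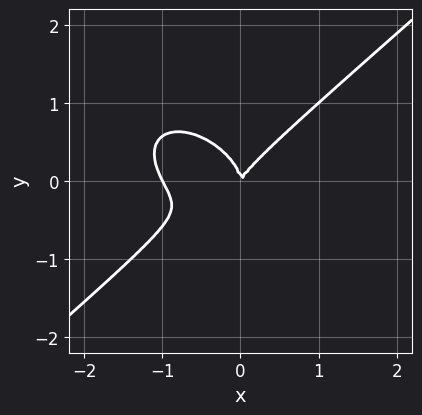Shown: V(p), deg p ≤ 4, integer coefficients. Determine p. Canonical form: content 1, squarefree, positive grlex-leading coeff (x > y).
2*x^3 - 3*y^3 + 2*x^2 - x*y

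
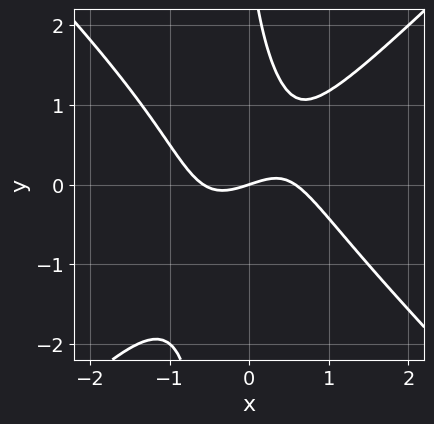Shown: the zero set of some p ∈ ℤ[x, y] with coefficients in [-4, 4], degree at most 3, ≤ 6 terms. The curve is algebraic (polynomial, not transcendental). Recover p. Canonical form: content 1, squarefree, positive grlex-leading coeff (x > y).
3*x^3 - 3*x*y^2 - y^2 - x + 3*y

1. Degree: a generic line meets the curve in up to 3 points, so deg p = 3.
2. From the axis intercepts and sections: one y-axis crossing is at y = 0; it meets the x-axis at x = 0 (among the integer gridlines).
3. Together with the visible shape, these determine p as stated.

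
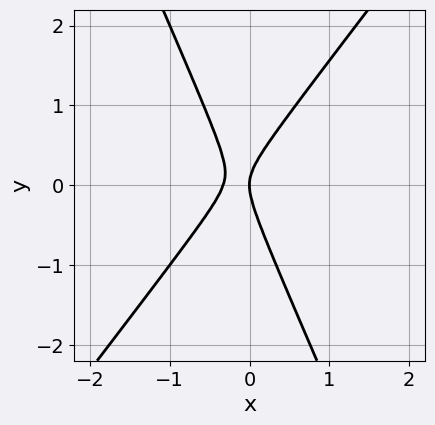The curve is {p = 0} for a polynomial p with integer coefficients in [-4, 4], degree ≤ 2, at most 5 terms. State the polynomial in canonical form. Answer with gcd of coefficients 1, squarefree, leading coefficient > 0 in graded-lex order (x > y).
3*x^2 - x*y - y^2 + x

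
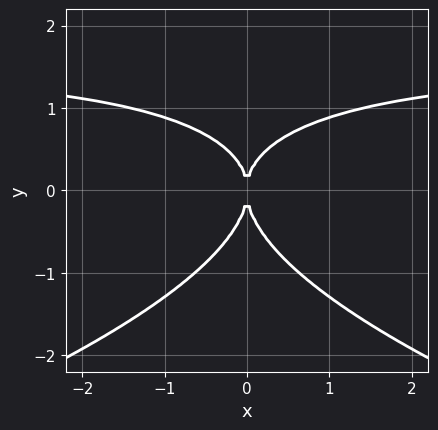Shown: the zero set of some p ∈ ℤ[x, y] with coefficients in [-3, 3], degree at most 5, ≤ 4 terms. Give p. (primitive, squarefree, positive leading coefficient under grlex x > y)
The degree is 4 — a generic line meets the curve in up to 4 points.
Symmetries: it's symmetric under x → −x, forcing even powers of x.
From the axis intercepts and sections: it meets the y-axis at y = 0 (among the integer gridlines); it crosses the x-axis at the gridline x = 0.
The integer polynomial consistent with all of this is the stated p.

2*y^4 + 2*x^2*y - 3*x^2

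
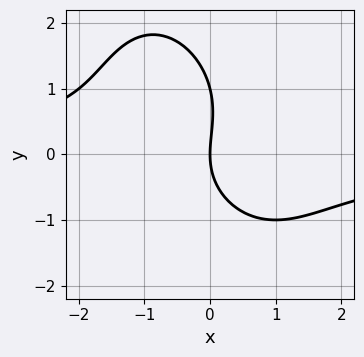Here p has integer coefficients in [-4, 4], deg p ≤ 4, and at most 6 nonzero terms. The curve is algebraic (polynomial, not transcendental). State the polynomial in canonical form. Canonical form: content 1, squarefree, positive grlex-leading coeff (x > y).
2*x^2*y + x*y^2 + y^3 - y^2 + 3*x

(a) deg p = 3.
(b) Checking where it meets the axes: the y-axis gridline crossings are at y ∈ {0, 1}; it crosses the x-axis at the gridline x = 0.
(c) Putting this together gives p.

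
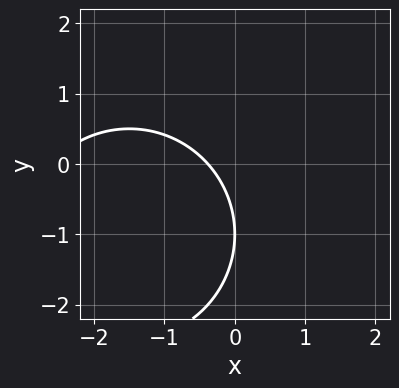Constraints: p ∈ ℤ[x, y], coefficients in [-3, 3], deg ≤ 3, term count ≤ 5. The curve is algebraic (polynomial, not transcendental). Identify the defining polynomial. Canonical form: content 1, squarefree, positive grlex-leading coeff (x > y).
First, deg p = 2.
Then, checking where it meets the axes: it meets the y-axis at y = -1 (among the integer gridlines).
Finally, solving for integer coefficients yields p as stated.

x^2 + y^2 + 3*x + 2*y + 1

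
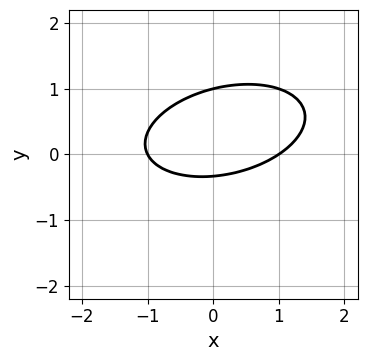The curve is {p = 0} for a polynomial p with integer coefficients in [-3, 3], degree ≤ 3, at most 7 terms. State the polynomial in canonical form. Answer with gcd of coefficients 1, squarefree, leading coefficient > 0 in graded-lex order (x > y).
x^2 - x*y + 3*y^2 - 2*y - 1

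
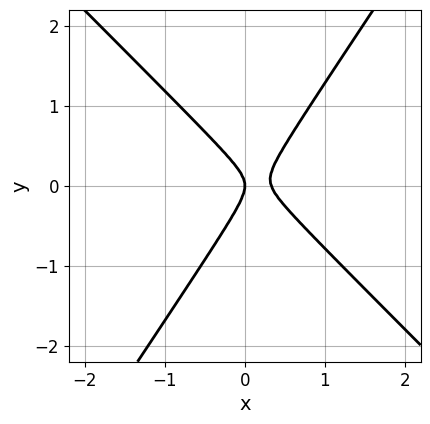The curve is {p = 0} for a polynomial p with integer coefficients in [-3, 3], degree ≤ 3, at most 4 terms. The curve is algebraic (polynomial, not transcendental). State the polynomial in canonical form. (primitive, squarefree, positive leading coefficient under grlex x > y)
3*x^2 + x*y - 2*y^2 - x

First, deg p = 2.
Then, observable constraints: it meets the x-axis at x = 0 (among the integer gridlines); it crosses the y-axis at the gridline y = 0.
Finally, together with the visible shape, these determine p as stated.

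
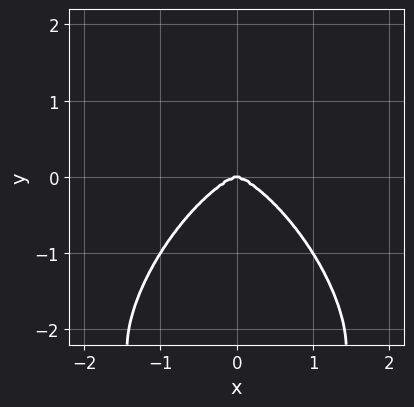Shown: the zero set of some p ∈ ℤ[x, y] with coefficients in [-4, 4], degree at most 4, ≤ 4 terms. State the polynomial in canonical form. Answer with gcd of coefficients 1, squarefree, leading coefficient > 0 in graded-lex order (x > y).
1. Degree: a generic line meets the curve in up to 4 points, so deg p = 4.
2. Symmetries: it's symmetric under x → −x, forcing even powers of x.
3. From the axis intercepts and sections: it crosses the y-axis at the gridline y = 0; it meets the x-axis at x = 0 (among the integer gridlines).
4. The integer polynomial consistent with all of this is the stated p.

2*x^4 + y^4 + 3*y^3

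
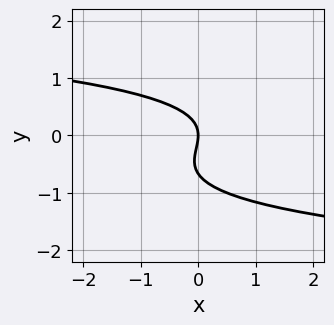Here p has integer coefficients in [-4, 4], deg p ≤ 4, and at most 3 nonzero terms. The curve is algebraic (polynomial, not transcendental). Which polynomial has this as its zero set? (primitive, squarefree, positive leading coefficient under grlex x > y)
3*y^3 + 2*y^2 + 2*x

First, degree: no degree-2 curve has this shape, so deg p = 3.
Next, observable constraints: one y-axis crossing is at y = 0; one x-axis crossing is at x = 0.
Finally, fitting integer coefficients to these (and the overall shape) gives p.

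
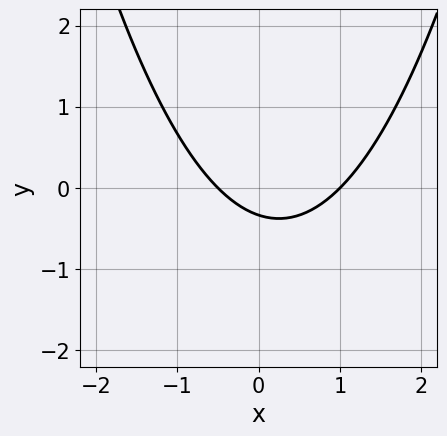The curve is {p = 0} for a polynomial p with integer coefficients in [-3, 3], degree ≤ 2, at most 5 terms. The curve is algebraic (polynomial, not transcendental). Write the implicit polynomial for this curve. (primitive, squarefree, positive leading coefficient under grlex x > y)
First, degree: the shape is more complex than any degree-1 curve, so deg p = 2.
Then, observable constraints: it meets the x-axis at x = 1 (among the integer gridlines).
Finally, putting this together gives p.

2*x^2 - x - 3*y - 1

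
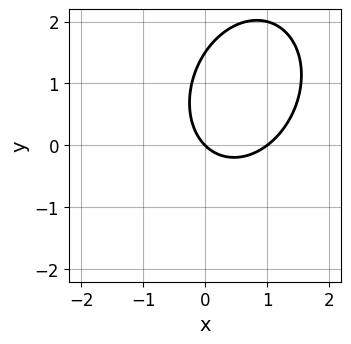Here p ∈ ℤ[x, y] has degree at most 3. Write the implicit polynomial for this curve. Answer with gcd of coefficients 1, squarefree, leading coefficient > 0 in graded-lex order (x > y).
3*x^2 - x*y + 2*y^2 - 3*x - 3*y

1. deg p = 2.
2. From the axis intercepts and sections: one y-axis crossing is at y = 0; the x-axis gridline crossings are at x ∈ {0, 1}.
3. Fitting integer coefficients to these (and the overall shape) gives p.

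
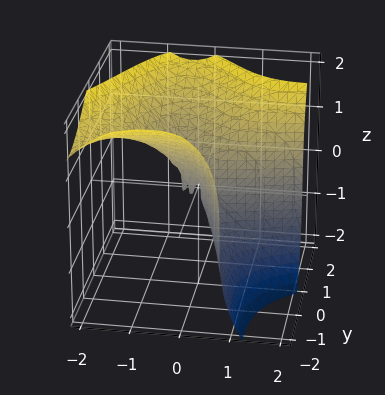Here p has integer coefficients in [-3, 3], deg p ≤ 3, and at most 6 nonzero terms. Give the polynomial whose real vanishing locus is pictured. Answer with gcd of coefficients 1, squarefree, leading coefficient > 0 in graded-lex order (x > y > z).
Degree: no degree-2 surface has this shape, so deg p = 3.
Observable constraints: one y-axis crossing is at y = 0; it crosses the z-axis at the gridline z = 0.
Putting this together gives p.

x^3 - 3*x^2*y + z^3 - 3*x*y - 2*y^2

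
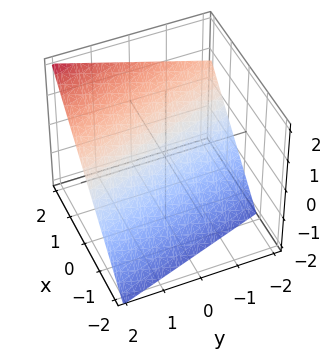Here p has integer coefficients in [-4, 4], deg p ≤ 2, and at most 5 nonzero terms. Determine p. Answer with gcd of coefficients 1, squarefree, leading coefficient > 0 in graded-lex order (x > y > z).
3*x + y - 3*z - 2

First, the degree is 1 — the surface is flat (a plane).
Next, from the visible intercepts: one y-axis crossing is at y = 2.
Finally, fitting integer coefficients to these (and the overall shape) gives p.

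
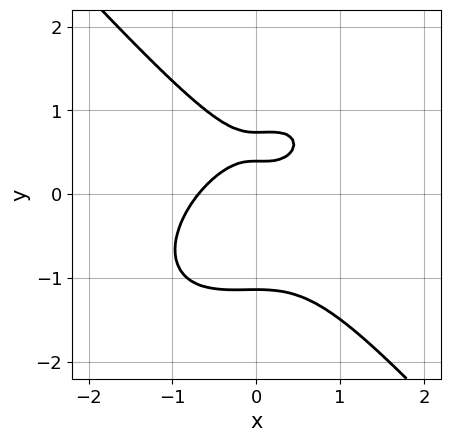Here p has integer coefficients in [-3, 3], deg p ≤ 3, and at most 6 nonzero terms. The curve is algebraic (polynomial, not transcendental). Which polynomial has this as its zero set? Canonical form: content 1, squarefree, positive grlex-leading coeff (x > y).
(a) deg p = 3.
(b) Matching integer coefficients to the picture gives p.

3*x^3 - x^2*y + 3*y^3 - 3*y + 1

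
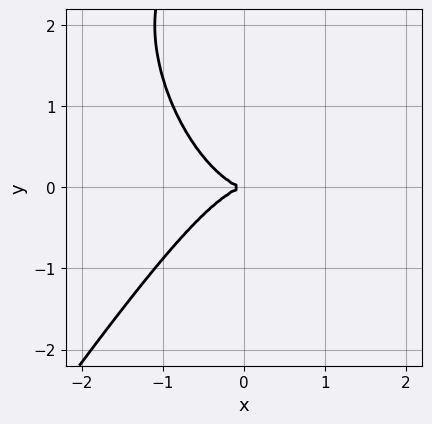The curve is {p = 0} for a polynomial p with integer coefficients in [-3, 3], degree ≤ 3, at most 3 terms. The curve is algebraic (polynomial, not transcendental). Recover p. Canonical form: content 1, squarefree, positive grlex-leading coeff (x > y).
3*x^3 - y^3 + 3*y^2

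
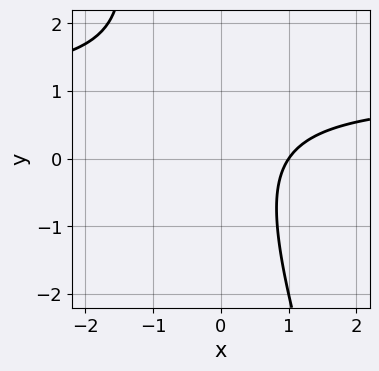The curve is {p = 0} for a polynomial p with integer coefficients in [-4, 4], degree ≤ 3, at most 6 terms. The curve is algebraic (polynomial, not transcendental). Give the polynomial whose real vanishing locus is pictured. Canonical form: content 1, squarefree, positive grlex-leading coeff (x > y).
3*x*y + y^2 - 3*x - y + 3

First, degree: a generic line meets the curve in up to 2 points, so deg p = 2.
Then, reading off the gridlines: no y-intercept at any integer in the box; it meets the x-axis at x = 1 (among the integer gridlines).
Finally, solving for integer coefficients yields p as stated.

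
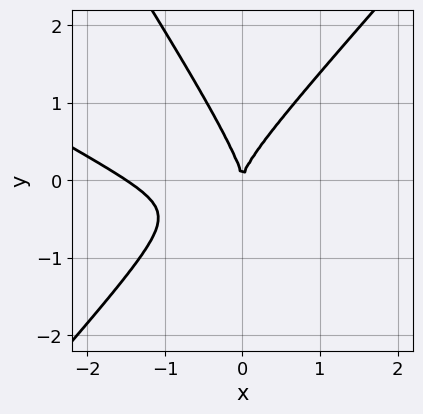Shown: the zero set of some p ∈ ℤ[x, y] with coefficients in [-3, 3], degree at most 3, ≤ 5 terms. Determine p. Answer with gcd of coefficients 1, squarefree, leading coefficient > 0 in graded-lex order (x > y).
2*x^3 + 3*x^2*y - 2*x*y^2 - 2*y^3 + 3*x^2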